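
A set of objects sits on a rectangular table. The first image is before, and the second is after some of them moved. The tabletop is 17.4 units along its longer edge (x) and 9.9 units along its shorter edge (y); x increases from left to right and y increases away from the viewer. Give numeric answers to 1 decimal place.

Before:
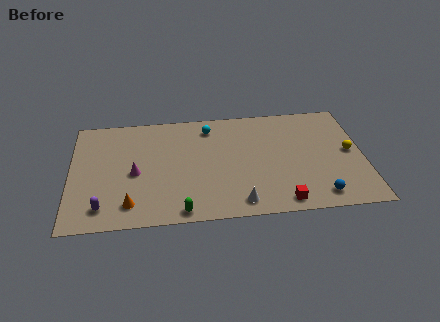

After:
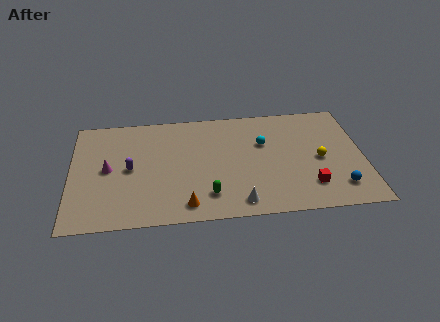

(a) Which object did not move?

the white cone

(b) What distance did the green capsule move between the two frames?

2.0

The green capsule moved from about (6.5, 0.9) to (8.1, 2.1), a distance of √(1.6² + 1.2²) ≈ 2.0.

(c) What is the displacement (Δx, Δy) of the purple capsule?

(1.6, 3.2)

From the two frames, the purple capsule sits at roughly (1.9, 1.7) before and (3.5, 4.9) after.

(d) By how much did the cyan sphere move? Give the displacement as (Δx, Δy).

(3.2, -1.8)

From the two frames, the cyan sphere sits at roughly (8.3, 8.2) before and (11.5, 6.4) after.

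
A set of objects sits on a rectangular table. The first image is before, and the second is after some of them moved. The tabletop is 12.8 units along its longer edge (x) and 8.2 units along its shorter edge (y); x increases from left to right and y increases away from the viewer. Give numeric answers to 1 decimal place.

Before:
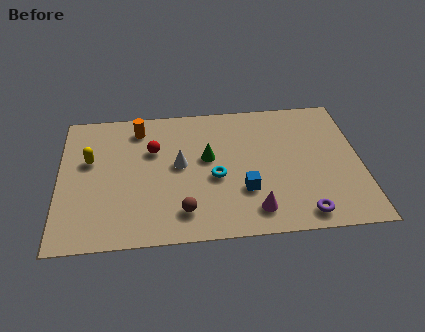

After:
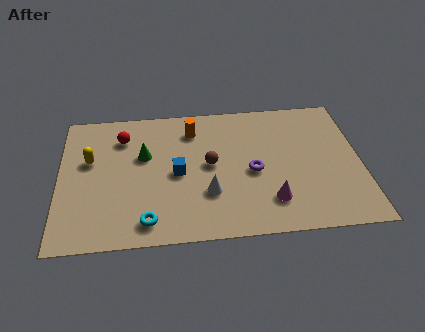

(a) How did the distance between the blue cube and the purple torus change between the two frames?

+0.3

They were about 2.9 units apart before and 3.2 after — 0.3 units further apart.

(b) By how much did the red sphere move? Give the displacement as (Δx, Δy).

(-1.3, 0.9)

The red sphere started near (4.0, 5.4) and ended near (2.7, 6.3).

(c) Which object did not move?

the yellow capsule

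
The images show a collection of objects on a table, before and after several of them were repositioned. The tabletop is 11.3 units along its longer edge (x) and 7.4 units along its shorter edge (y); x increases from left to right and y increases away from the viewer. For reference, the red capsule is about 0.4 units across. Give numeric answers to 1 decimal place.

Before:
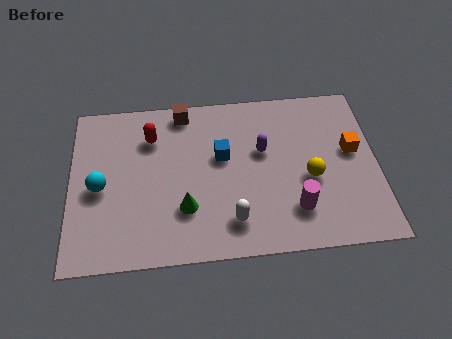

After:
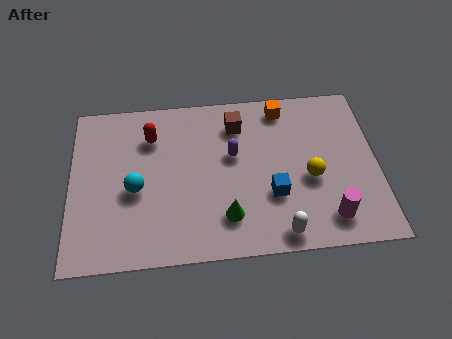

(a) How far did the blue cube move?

2.6

The blue cube moved from about (5.6, 4.4) to (7.4, 2.5), a distance of √(1.8² + 1.9²) ≈ 2.6.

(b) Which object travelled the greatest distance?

the orange cube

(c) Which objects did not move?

the yellow sphere and the red capsule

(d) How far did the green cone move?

1.6

The green cone was near (4.2, 2.2) before and (5.7, 1.7) after, so it travelled √(1.5² + 0.5²) ≈ 1.6 units.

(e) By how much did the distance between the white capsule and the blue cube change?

-1.2

They were about 2.9 units apart before and 1.7 after — 1.2 units closer together.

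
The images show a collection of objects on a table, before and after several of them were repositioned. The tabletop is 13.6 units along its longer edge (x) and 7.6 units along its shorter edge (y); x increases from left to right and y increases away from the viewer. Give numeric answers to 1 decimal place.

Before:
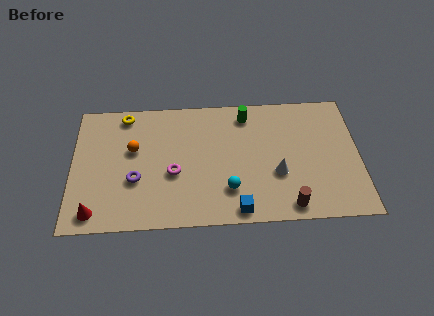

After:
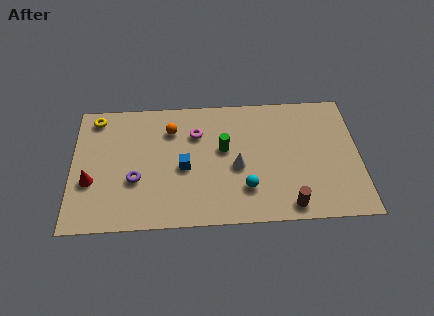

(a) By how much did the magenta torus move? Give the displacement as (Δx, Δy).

(1.1, 2.3)

From the two frames, the magenta torus sits at roughly (4.8, 3.1) before and (5.9, 5.4) after.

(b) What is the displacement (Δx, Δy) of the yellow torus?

(-1.4, -0.1)

From the two frames, the yellow torus sits at roughly (2.5, 6.7) before and (1.1, 6.6) after.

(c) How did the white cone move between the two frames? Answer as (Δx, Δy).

(-1.9, 0.5)

The white cone started near (9.7, 2.8) and ended near (7.8, 3.3).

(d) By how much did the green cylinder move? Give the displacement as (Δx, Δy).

(-1.1, -2.0)

The green cylinder was at about (8.3, 6.4) and moved to about (7.2, 4.4).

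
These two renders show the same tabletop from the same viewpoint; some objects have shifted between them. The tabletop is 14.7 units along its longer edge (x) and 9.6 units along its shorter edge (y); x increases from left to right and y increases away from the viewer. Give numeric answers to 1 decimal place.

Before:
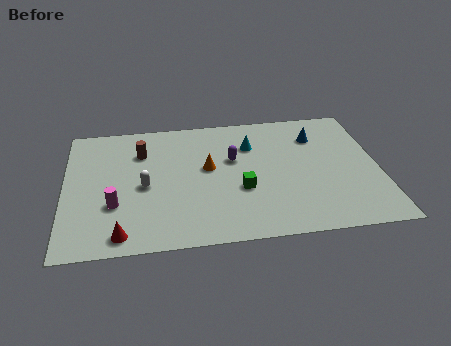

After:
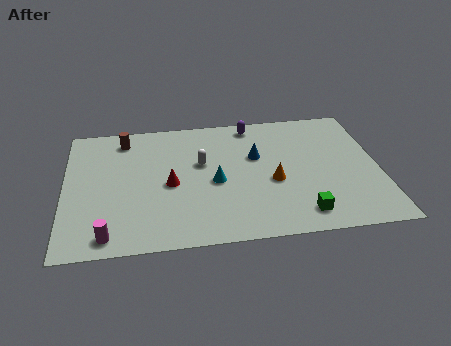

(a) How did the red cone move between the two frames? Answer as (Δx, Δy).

(2.3, 3.3)

From the two frames, the red cone sits at roughly (2.6, 1.1) before and (4.9, 4.4) after.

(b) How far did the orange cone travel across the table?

3.3

The orange cone was near (6.7, 5.4) before and (9.7, 4.0) after, so it travelled √(3.0² + 1.4²) ≈ 3.3 units.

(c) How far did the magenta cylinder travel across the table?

2.1

The magenta cylinder was near (2.3, 3.2) before and (2.0, 1.1) after, so it travelled √(0.3² + 2.1²) ≈ 2.1 units.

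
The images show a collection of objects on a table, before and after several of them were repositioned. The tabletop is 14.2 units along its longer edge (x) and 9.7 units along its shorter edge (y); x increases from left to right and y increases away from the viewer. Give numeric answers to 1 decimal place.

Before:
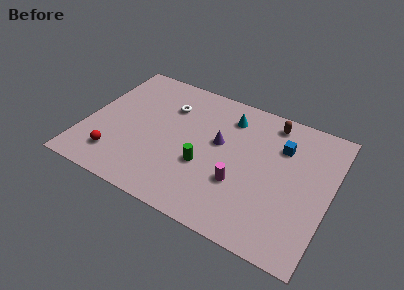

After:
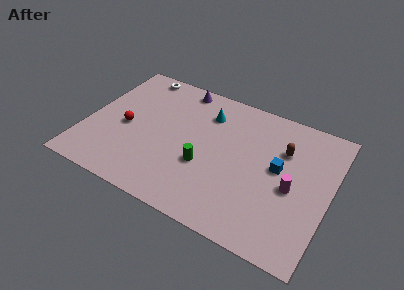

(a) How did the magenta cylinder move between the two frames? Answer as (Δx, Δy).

(2.9, 1.0)

The magenta cylinder was at about (9.2, 3.3) and moved to about (12.1, 4.3).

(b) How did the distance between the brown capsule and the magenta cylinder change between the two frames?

-2.7

Before: roughly 5.2 units apart; after: 2.5. That's 2.7 units closer together.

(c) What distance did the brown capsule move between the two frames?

1.9

From (10.4, 8.4) to (11.3, 6.7), the brown capsule covered √(0.9² + 1.7²) ≈ 1.9 units.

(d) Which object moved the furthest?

the purple cone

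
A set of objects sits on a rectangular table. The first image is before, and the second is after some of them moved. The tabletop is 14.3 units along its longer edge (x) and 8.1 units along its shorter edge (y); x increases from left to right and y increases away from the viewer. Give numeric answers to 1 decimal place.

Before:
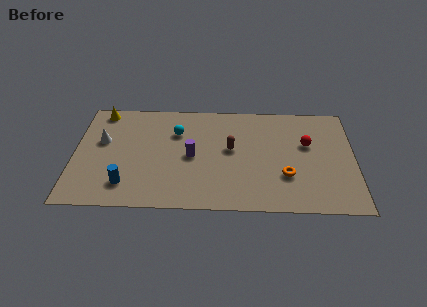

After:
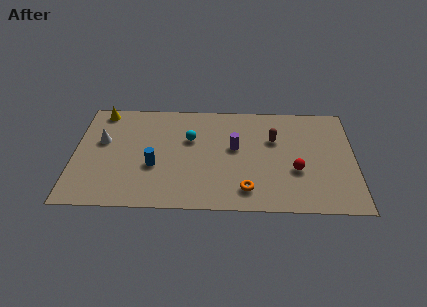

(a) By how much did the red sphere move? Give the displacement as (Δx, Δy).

(-0.6, -2.0)

From the two frames, the red sphere sits at roughly (11.9, 5.0) before and (11.3, 3.0) after.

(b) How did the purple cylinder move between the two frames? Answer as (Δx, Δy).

(2.2, 0.7)

From the two frames, the purple cylinder sits at roughly (6.0, 3.9) before and (8.2, 4.6) after.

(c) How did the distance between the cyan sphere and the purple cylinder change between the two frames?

+0.4

They were about 2.0 units apart before and 2.4 after — 0.4 units further apart.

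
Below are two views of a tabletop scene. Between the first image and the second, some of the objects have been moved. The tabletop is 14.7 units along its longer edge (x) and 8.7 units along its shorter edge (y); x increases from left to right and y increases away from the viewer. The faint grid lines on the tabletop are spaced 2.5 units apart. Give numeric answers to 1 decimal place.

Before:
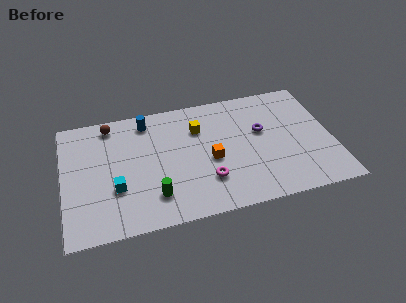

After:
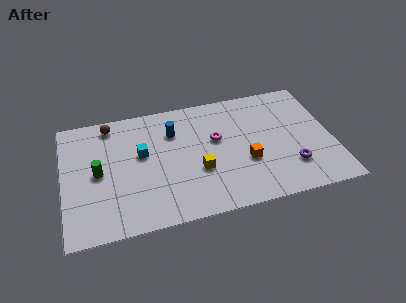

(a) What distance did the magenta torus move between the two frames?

2.9

The magenta torus was near (7.7, 2.4) before and (8.4, 5.2) after, so it travelled √(0.7² + 2.8²) ≈ 2.9 units.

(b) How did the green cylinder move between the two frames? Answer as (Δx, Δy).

(-2.9, 2.3)

The green cylinder started near (4.8, 2.0) and ended near (1.9, 4.3).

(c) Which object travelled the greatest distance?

the green cylinder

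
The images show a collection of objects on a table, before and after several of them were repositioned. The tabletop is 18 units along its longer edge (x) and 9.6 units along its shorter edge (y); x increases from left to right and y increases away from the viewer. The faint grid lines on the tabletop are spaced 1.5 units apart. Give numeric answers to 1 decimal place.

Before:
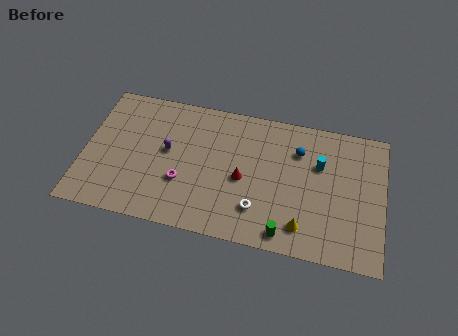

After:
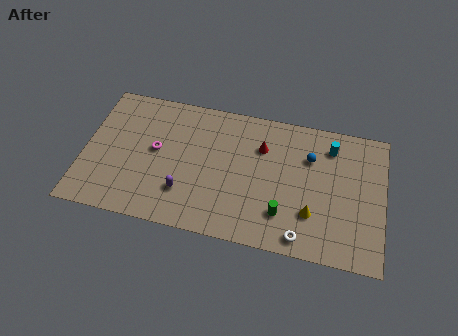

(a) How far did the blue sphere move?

0.8

From (12.8, 7.0) to (13.5, 6.7), the blue sphere covered √(0.7² + 0.3²) ≈ 0.8 units.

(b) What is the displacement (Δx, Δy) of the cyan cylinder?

(0.6, 1.4)

The cyan cylinder started near (14.1, 6.3) and ended near (14.7, 7.7).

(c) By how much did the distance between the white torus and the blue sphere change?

+0.5

They were about 5.1 units apart before and 5.6 after — 0.5 units further apart.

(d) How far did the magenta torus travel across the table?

2.5

The magenta torus moved from about (6.0, 3.3) to (4.3, 5.2), a distance of √(1.7² + 1.9²) ≈ 2.5.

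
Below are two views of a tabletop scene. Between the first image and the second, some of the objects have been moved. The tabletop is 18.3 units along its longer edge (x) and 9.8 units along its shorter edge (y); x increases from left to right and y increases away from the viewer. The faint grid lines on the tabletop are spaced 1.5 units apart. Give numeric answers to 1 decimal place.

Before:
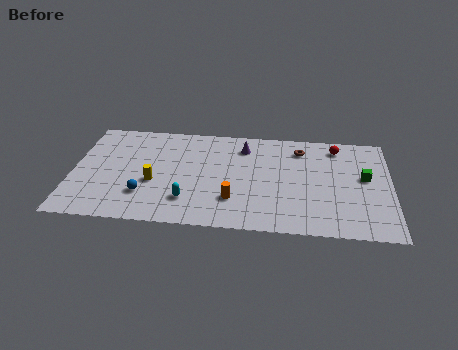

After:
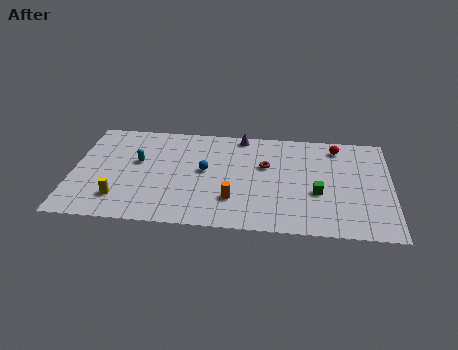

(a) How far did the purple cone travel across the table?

1.1

The purple cone was near (9.8, 7.8) before and (9.6, 8.9) after, so it travelled √(0.2² + 1.1²) ≈ 1.1 units.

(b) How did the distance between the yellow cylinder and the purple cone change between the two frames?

+3.1

They were about 6.4 units apart before and 9.5 after — 3.1 units further apart.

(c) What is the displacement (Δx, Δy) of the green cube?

(-2.7, -1.7)

The green cube started near (16.8, 5.5) and ended near (14.1, 3.8).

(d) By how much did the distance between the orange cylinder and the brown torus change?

-2.6

They were about 6.4 units apart before and 3.8 after — 2.6 units closer together.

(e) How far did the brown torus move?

2.7

The brown torus moved from about (13.1, 7.9) to (11.1, 6.1), a distance of √(2.0² + 1.8²) ≈ 2.7.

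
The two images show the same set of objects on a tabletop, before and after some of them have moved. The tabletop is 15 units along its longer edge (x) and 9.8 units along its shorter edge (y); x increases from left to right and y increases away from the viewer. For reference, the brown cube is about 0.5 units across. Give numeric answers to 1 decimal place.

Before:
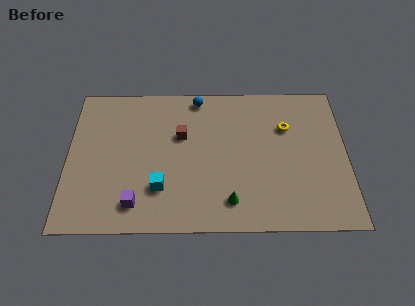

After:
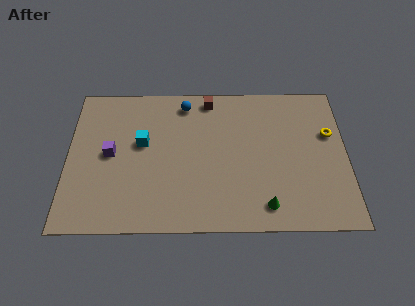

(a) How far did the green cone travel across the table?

1.9

The green cone moved from about (8.7, 1.8) to (10.6, 1.5), a distance of √(1.9² + 0.3²) ≈ 1.9.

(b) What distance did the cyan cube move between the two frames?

3.2

The cyan cube moved from about (5.0, 2.7) to (4.0, 5.7), a distance of √(1.0² + 3.0²) ≈ 3.2.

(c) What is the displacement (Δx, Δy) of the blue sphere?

(-0.7, -0.4)

The blue sphere was at about (7.0, 8.8) and moved to about (6.3, 8.4).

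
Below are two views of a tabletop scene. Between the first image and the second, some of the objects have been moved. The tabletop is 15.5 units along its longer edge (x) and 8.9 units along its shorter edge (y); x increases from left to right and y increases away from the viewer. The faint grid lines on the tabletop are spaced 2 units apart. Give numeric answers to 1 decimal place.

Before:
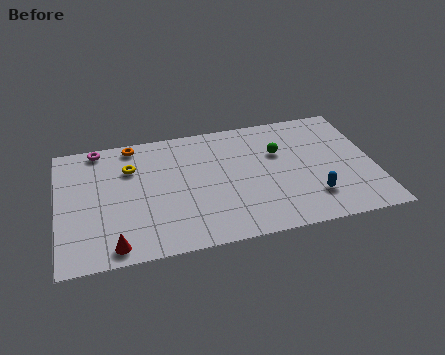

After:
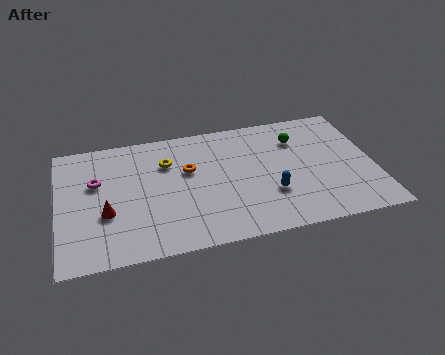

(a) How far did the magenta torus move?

2.5

From (2.1, 8.1) to (1.9, 5.6), the magenta torus covered √(0.2² + 2.5²) ≈ 2.5 units.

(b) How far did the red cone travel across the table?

2.3

The red cone was near (2.6, 1.0) before and (2.3, 3.3) after, so it travelled √(0.3² + 2.3²) ≈ 2.3 units.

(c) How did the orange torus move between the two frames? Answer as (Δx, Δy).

(2.6, -2.5)

From the two frames, the orange torus sits at roughly (3.8, 8.0) before and (6.4, 5.5) after.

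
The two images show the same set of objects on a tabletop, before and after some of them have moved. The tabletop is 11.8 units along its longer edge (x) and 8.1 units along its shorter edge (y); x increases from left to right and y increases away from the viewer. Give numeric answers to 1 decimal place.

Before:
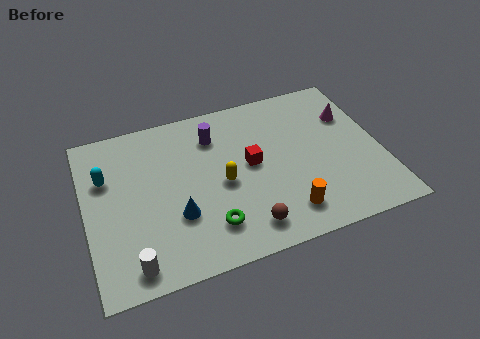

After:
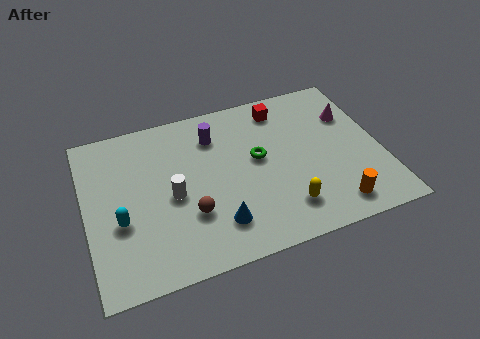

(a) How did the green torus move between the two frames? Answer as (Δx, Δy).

(2.2, 2.7)

The green torus started near (4.7, 1.8) and ended near (6.9, 4.5).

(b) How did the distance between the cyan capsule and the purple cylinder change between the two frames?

+0.6

The distance was about 4.5 in the first image and 5.1 in the second, so they moved 0.6 units further apart.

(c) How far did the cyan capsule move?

2.3

The cyan capsule was near (0.9, 5.4) before and (1.3, 3.1) after, so it travelled √(0.4² + 2.3²) ≈ 2.3 units.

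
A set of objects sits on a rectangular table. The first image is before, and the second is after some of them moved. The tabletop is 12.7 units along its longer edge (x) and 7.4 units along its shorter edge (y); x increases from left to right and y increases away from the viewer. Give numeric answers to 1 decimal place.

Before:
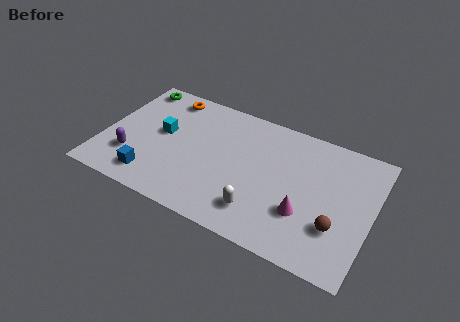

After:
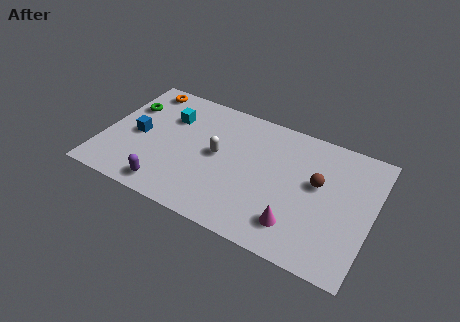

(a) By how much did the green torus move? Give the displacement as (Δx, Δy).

(-0.1, -1.4)

The green torus started near (1.0, 6.5) and ended near (0.9, 5.1).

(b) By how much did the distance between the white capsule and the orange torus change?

-2.2

Before: roughly 7.0 units apart; after: 4.8. That's 2.2 units closer together.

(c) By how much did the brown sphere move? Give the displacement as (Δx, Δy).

(-1.1, 2.0)

The brown sphere was at about (11.2, 2.3) and moved to about (10.1, 4.3).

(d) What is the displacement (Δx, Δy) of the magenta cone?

(-0.3, -0.8)

From the two frames, the magenta cone sits at roughly (9.7, 2.4) before and (9.4, 1.6) after.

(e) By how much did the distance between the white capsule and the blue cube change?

-1.3

The distance was about 5.1 in the first image and 3.8 in the second, so they moved 1.3 units closer together.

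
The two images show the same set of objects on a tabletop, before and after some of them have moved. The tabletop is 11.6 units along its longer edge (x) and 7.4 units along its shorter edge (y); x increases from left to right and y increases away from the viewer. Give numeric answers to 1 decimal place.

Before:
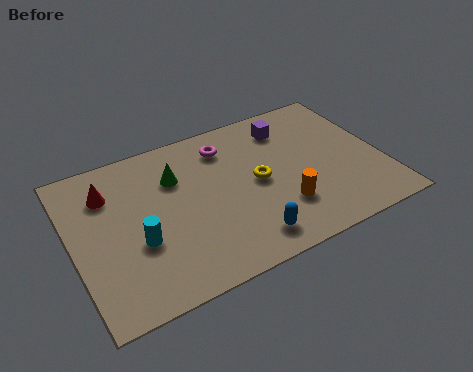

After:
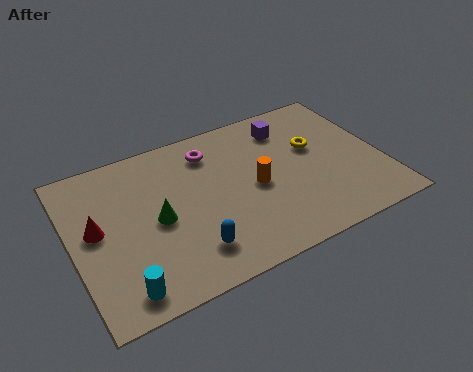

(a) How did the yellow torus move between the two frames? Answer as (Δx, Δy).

(2.3, 0.8)

The yellow torus started near (6.9, 3.7) and ended near (9.2, 4.5).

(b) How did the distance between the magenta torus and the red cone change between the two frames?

+0.4

The distance was about 4.5 in the first image and 4.9 in the second, so they moved 0.4 units further apart.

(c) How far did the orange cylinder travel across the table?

1.6

The orange cylinder moved from about (7.6, 2.1) to (6.8, 3.5), a distance of √(0.8² + 1.4²) ≈ 1.6.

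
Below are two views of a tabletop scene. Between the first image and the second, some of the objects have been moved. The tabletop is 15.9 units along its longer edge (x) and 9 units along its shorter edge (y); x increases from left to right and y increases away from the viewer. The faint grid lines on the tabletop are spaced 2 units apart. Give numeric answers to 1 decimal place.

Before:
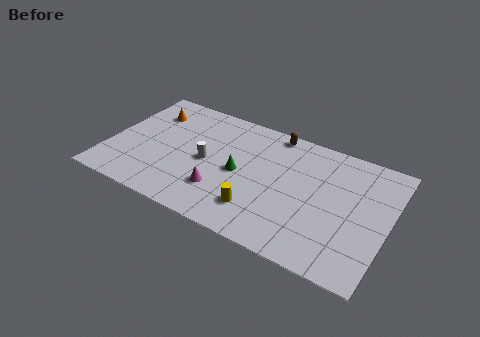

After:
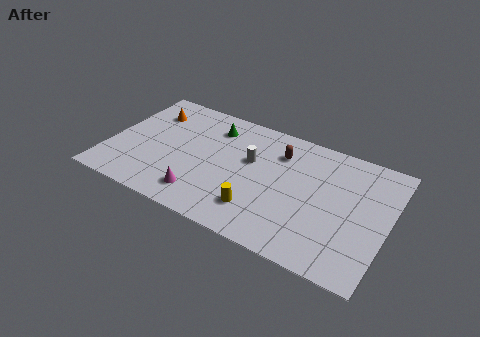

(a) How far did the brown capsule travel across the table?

1.5

From (9.0, 8.2) to (9.5, 6.8), the brown capsule covered √(0.5² + 1.4²) ≈ 1.5 units.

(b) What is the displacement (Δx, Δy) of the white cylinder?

(2.4, 1.2)

From the two frames, the white cylinder sits at roughly (5.6, 4.3) before and (8.0, 5.5) after.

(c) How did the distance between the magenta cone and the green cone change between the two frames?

+3.4

Before: roughly 2.0 units apart; after: 5.4. That's 3.4 units further apart.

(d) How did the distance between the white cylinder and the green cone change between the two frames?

+1.0

They were about 1.9 units apart before and 2.9 after — 1.0 units further apart.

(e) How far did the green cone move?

3.4

The green cone moved from about (7.5, 4.3) to (5.6, 7.1), a distance of √(1.9² + 2.8²) ≈ 3.4.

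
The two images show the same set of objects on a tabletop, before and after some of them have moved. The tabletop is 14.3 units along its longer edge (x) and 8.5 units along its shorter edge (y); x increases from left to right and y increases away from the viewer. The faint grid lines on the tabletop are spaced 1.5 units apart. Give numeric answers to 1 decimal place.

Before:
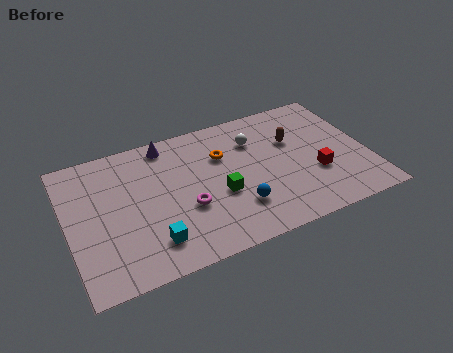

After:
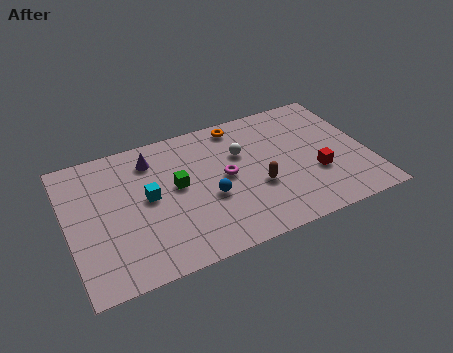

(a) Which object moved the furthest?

the brown capsule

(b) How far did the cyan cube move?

2.7

The cyan cube moved from about (3.7, 1.8) to (3.8, 4.5), a distance of √(0.1² + 2.7²) ≈ 2.7.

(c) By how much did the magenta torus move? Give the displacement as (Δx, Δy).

(2.0, 1.2)

The magenta torus was at about (5.5, 3.2) and moved to about (7.5, 4.4).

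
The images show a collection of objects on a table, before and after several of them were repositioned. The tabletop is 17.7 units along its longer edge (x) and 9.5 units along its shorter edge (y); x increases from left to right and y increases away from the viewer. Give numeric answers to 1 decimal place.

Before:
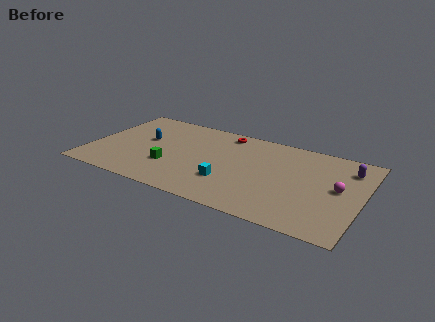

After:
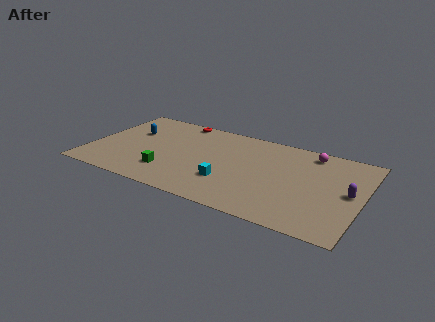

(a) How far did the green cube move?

0.7

The green cube was near (5.4, 3.1) before and (5.4, 2.4) after, so it travelled √(0.0² + 0.7²) ≈ 0.7 units.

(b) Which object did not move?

the cyan cube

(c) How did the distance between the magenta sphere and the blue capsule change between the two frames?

-0.9

The distance was about 12.8 in the first image and 11.9 in the second, so they moved 0.9 units closer together.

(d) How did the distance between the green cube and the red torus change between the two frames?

+0.3

They were about 6.0 units apart before and 6.3 after — 0.3 units further apart.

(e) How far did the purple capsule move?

2.6

The purple capsule was near (16.6, 7.4) before and (16.9, 4.8) after, so it travelled √(0.3² + 2.6²) ≈ 2.6 units.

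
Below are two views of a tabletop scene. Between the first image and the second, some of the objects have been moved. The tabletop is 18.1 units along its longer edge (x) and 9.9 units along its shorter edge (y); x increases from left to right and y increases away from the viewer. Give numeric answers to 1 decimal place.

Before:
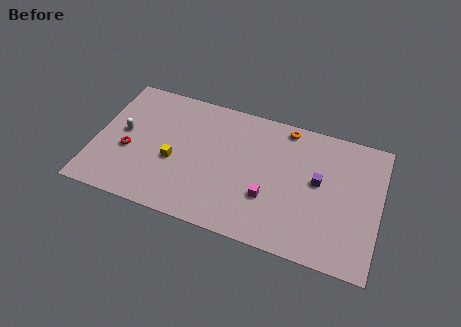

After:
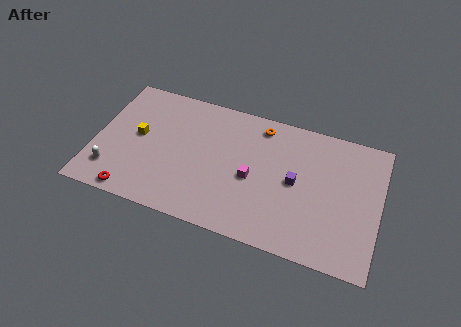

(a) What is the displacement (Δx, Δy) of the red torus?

(0.6, -3.1)

The red torus was at about (2.2, 4.0) and moved to about (2.8, 0.9).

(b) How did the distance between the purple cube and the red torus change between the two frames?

-1.3

They were about 12.1 units apart before and 10.8 after — 1.3 units closer together.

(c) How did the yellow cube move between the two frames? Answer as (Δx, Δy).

(-2.4, 1.2)

The yellow cube was at about (5.1, 4.1) and moved to about (2.7, 5.3).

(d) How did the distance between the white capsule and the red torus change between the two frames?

+0.6

The distance was about 1.4 in the first image and 2.0 in the second, so they moved 0.6 units further apart.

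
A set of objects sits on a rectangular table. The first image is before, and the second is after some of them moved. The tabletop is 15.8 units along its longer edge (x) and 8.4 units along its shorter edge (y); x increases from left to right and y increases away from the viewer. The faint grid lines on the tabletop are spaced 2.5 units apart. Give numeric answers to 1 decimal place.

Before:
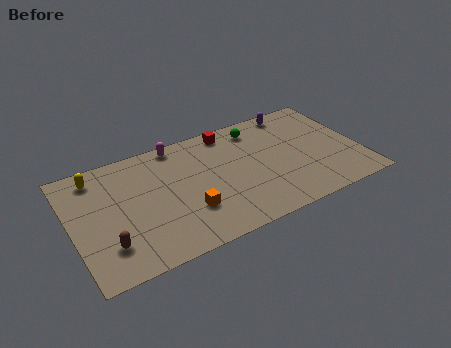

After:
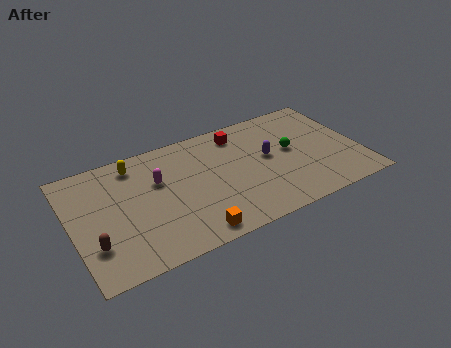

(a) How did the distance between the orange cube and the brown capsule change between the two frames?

+0.9

Before: roughly 4.4 units apart; after: 5.3. That's 0.9 units further apart.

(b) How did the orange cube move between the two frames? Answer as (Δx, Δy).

(0.0, -1.6)

The orange cube started near (6.1, 2.6) and ended near (6.1, 1.0).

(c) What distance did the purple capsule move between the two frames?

3.5

The purple capsule was near (12.7, 7.5) before and (10.8, 4.6) after, so it travelled √(1.9² + 2.9²) ≈ 3.5 units.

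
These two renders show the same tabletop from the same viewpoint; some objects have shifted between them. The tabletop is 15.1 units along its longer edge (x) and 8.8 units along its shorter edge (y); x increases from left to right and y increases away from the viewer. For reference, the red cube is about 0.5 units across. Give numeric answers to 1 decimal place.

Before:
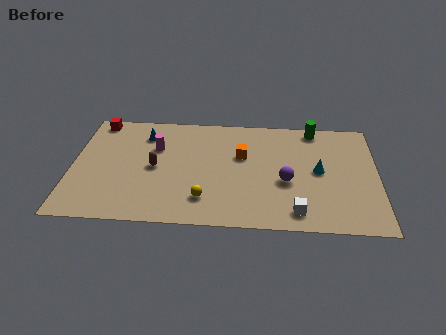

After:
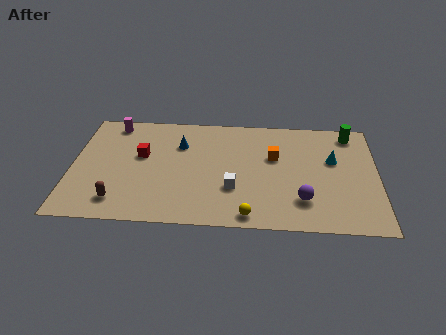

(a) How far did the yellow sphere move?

2.5

The yellow sphere moved from about (6.6, 2.0) to (8.8, 0.9), a distance of √(2.2² + 1.1²) ≈ 2.5.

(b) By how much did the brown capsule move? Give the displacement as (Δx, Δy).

(-1.7, -2.7)

The brown capsule was at about (4.1, 4.3) and moved to about (2.4, 1.6).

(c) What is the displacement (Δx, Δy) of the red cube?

(2.3, -2.7)

The red cube started near (1.1, 7.9) and ended near (3.4, 5.2).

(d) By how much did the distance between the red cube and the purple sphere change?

-1.9

The distance was about 10.4 in the first image and 8.5 in the second, so they moved 1.9 units closer together.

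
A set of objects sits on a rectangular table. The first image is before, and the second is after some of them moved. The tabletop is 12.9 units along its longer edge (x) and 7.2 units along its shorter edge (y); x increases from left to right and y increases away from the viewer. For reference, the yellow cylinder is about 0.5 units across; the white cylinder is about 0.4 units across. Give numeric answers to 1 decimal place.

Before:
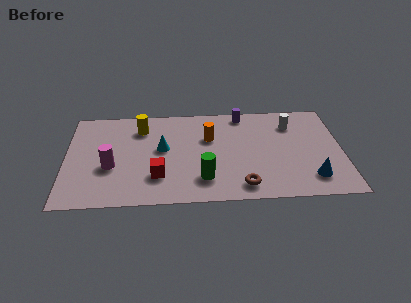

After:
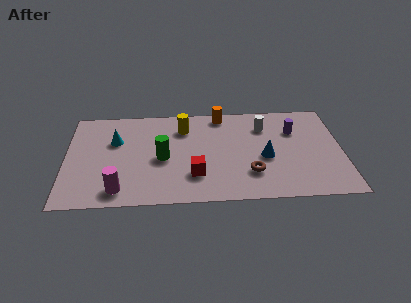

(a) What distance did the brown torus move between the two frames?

1.0

The brown torus moved from about (8.2, 1.1) to (8.6, 2.0), a distance of √(0.4² + 0.9²) ≈ 1.0.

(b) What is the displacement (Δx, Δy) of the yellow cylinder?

(2.0, -0.1)

The yellow cylinder was at about (3.5, 5.6) and moved to about (5.5, 5.5).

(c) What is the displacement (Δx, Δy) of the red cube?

(1.7, 0.0)

From the two frames, the red cube sits at roughly (4.3, 2.0) before and (6.0, 2.0) after.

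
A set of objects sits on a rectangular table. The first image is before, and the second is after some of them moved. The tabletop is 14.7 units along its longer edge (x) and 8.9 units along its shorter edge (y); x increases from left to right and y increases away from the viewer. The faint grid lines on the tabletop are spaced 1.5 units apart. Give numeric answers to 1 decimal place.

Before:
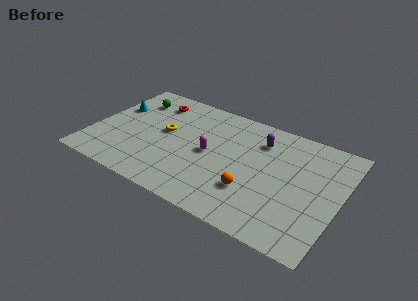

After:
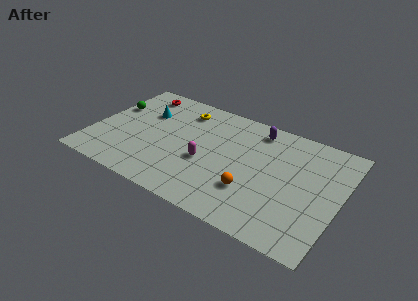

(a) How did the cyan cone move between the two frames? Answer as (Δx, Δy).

(1.8, 0.3)

The cyan cone started near (1.0, 5.7) and ended near (2.8, 6.0).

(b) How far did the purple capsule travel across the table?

0.9

The purple capsule was near (9.7, 6.8) before and (9.4, 7.6) after, so it travelled √(0.3² + 0.8²) ≈ 0.9 units.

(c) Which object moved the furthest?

the yellow torus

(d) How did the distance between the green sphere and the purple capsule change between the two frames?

+1.0

Before: roughly 7.8 units apart; after: 8.8. That's 1.0 units further apart.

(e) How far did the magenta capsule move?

0.8

The magenta capsule moved from about (7.0, 4.4) to (6.9, 3.6), a distance of √(0.1² + 0.8²) ≈ 0.8.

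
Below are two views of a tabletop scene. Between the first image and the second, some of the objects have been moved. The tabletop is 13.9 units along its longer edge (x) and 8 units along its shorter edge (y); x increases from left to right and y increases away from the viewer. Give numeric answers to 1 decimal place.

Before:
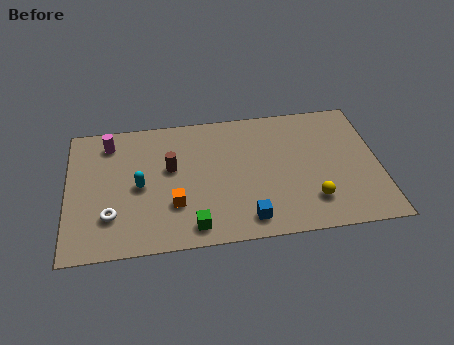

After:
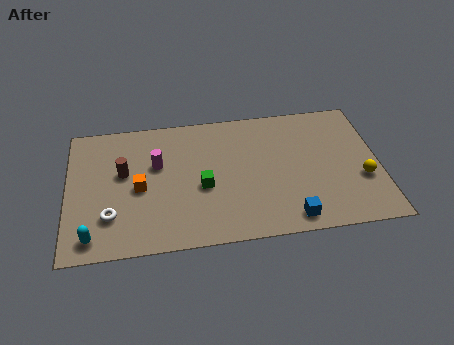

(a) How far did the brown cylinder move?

2.1

The brown cylinder moved from about (4.6, 4.7) to (2.5, 4.7), a distance of √(2.1² + 0.0²) ≈ 2.1.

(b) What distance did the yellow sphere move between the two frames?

2.5

The yellow sphere was near (10.8, 1.9) before and (13.1, 2.9) after, so it travelled √(2.3² + 1.0²) ≈ 2.5 units.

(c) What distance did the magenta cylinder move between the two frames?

2.6

The magenta cylinder moved from about (1.9, 6.6) to (4.0, 5.0), a distance of √(2.1² + 1.6²) ≈ 2.6.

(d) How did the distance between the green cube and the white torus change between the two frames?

+0.5

Before: roughly 3.8 units apart; after: 4.3. That's 0.5 units further apart.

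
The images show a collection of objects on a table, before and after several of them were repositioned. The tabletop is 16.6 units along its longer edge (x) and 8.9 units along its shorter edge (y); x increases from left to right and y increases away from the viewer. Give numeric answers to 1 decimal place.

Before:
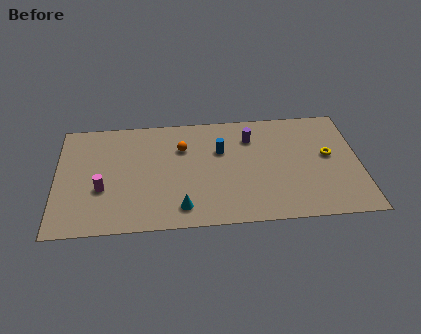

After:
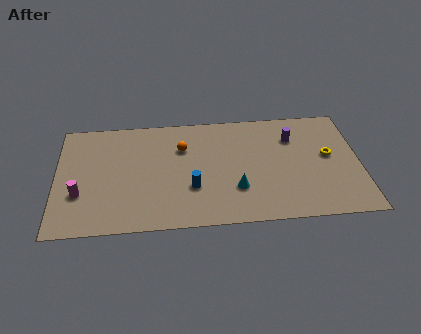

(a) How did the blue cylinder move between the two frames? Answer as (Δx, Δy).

(-1.6, -2.8)

The blue cylinder was at about (9.0, 5.8) and moved to about (7.4, 3.0).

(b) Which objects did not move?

the orange sphere and the yellow torus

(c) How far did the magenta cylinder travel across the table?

1.2

From (2.5, 3.3) to (1.3, 3.0), the magenta cylinder covered √(1.2² + 0.3²) ≈ 1.2 units.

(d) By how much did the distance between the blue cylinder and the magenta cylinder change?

-0.9

The distance was about 7.0 in the first image and 6.1 in the second, so they moved 0.9 units closer together.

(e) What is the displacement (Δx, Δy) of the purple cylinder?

(2.3, -0.2)

The purple cylinder was at about (10.7, 6.7) and moved to about (13.0, 6.5).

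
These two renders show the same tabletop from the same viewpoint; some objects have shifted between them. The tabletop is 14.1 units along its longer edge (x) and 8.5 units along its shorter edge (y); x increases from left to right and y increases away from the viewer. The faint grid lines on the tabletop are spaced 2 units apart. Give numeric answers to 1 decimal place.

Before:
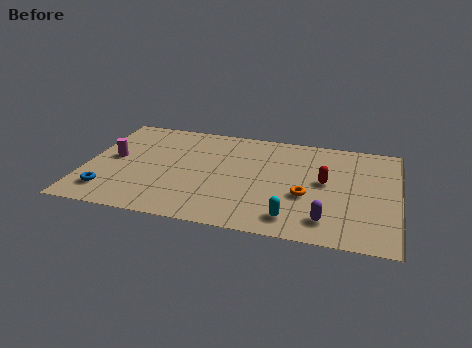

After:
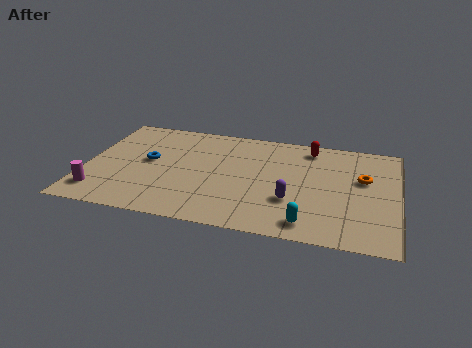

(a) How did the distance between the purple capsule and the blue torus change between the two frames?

-3.0

They were about 9.8 units apart before and 6.8 after — 3.0 units closer together.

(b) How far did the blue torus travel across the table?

3.3

The blue torus was near (1.2, 1.7) before and (2.8, 4.6) after, so it travelled √(1.6² + 2.9²) ≈ 3.3 units.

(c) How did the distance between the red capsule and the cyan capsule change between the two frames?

+2.6

Before: roughly 3.5 units apart; after: 6.1. That's 2.6 units further apart.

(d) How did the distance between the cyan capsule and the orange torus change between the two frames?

+2.6

The distance was about 2.0 in the first image and 4.6 in the second, so they moved 2.6 units further apart.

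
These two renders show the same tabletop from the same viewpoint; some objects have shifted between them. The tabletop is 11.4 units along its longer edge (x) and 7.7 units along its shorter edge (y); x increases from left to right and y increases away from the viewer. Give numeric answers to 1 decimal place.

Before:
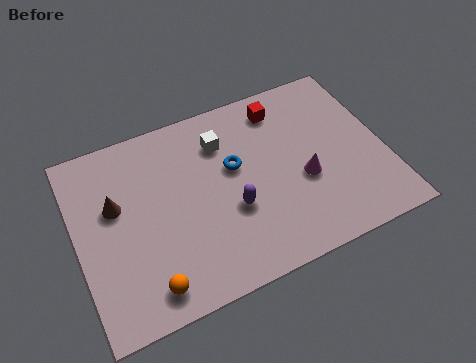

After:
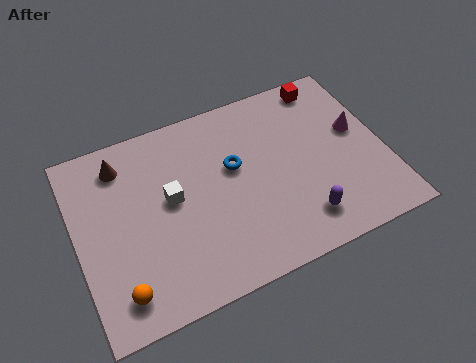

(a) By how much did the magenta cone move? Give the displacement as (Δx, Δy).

(2.2, 1.3)

The magenta cone was at about (8.3, 3.1) and moved to about (10.5, 4.4).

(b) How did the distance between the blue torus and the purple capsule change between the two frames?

+2.0

They were about 1.7 units apart before and 3.7 after — 2.0 units further apart.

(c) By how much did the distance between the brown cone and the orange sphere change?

+1.3

Before: roughly 3.7 units apart; after: 5.0. That's 1.3 units further apart.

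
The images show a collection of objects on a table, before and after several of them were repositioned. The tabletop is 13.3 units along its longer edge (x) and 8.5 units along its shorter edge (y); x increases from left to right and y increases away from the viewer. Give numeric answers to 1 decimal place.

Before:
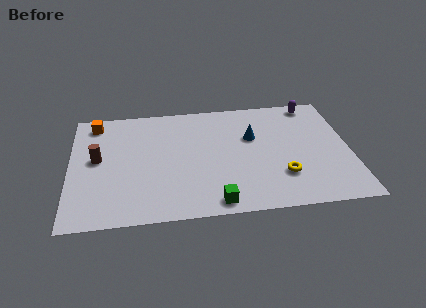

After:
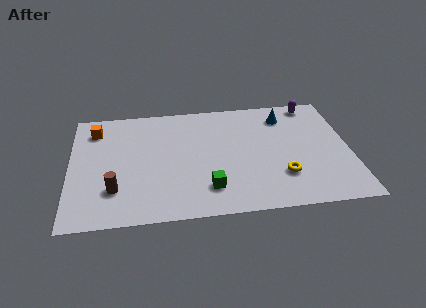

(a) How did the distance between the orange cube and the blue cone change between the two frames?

+1.4

Before: roughly 7.7 units apart; after: 9.1. That's 1.4 units further apart.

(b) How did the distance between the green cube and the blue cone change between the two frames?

+1.3

The distance was about 4.9 in the first image and 6.2 in the second, so they moved 1.3 units further apart.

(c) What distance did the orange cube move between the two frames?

0.5

The orange cube was near (1.2, 7.3) before and (1.2, 6.8) after, so it travelled √(0.0² + 0.5²) ≈ 0.5 units.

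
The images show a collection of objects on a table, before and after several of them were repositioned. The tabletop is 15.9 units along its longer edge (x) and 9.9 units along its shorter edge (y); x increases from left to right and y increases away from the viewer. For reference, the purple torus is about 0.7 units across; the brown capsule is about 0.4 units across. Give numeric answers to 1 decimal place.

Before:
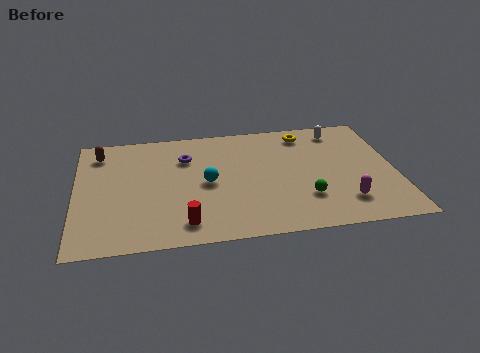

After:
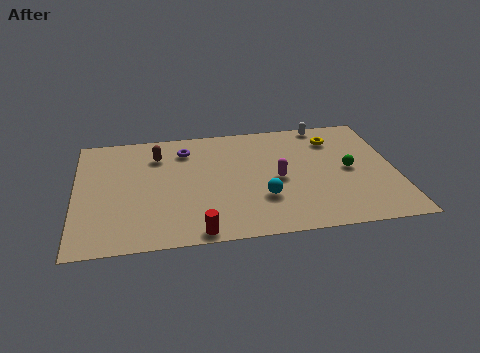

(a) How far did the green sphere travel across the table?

3.1

The green sphere moved from about (11.3, 2.8) to (13.6, 4.9), a distance of √(2.3² + 2.1²) ≈ 3.1.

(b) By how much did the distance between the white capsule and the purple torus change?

-0.7

Before: roughly 7.9 units apart; after: 7.2. That's 0.7 units closer together.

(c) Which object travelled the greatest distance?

the magenta capsule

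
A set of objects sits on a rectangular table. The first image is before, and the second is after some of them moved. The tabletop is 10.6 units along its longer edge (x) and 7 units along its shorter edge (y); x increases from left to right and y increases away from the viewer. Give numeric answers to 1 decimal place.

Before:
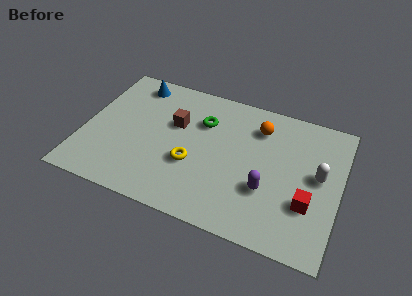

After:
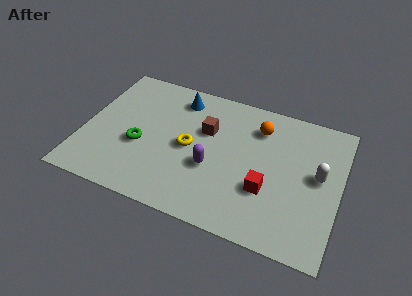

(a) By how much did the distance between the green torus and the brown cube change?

+1.9

Before: roughly 1.2 units apart; after: 3.1. That's 1.9 units further apart.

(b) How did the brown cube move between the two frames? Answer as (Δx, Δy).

(1.3, 0.1)

The brown cube started near (3.7, 4.4) and ended near (5.0, 4.5).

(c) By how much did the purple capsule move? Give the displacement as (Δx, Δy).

(-2.3, 0.3)

The purple capsule started near (7.7, 2.4) and ended near (5.4, 2.7).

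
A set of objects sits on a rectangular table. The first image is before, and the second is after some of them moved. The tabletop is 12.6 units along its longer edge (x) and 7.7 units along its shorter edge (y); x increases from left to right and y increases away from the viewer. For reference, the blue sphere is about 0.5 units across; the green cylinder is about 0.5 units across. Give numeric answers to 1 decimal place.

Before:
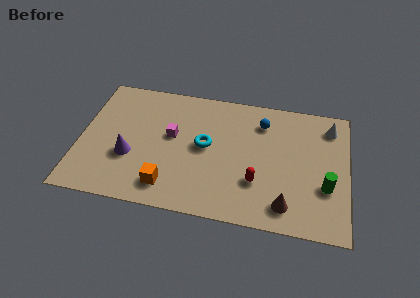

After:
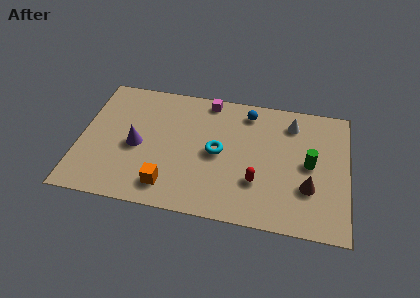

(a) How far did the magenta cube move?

3.0

The magenta cube moved from about (4.3, 4.4) to (5.9, 6.9), a distance of √(1.6² + 2.5²) ≈ 3.0.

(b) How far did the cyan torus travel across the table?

0.7

The cyan torus was near (5.9, 4.1) before and (6.5, 3.8) after, so it travelled √(0.6² + 0.3²) ≈ 0.7 units.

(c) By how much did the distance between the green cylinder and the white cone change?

-1.1

Before: roughly 3.6 units apart; after: 2.5. That's 1.1 units closer together.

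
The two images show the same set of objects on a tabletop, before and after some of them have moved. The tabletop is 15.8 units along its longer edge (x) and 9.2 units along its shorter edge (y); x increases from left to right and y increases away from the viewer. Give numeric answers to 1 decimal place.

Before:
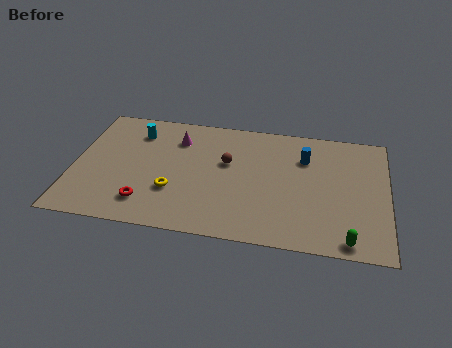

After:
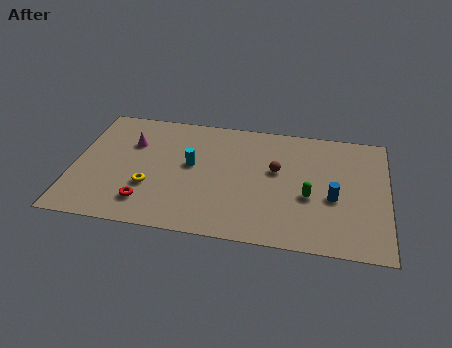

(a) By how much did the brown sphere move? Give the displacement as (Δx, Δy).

(2.5, -0.2)

From the two frames, the brown sphere sits at roughly (7.7, 5.6) before and (10.2, 5.4) after.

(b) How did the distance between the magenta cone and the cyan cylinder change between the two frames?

+1.2

Before: roughly 2.1 units apart; after: 3.3. That's 1.2 units further apart.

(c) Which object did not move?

the red torus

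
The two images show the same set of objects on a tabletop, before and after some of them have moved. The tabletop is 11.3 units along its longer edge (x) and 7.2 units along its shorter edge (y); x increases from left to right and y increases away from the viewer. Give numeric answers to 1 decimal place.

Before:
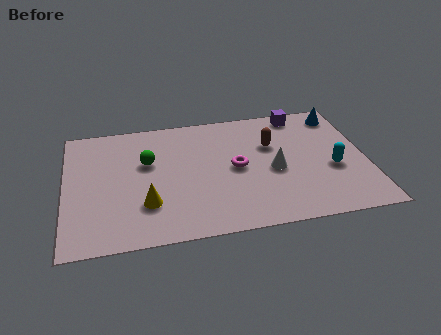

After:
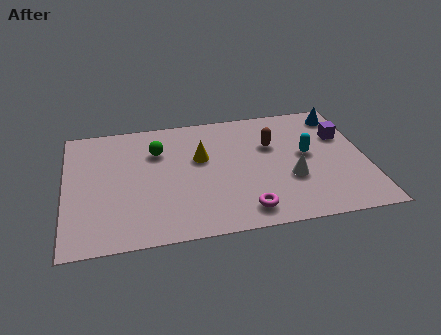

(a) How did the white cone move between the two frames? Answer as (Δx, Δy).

(0.6, -0.6)

The white cone started near (7.8, 3.2) and ended near (8.4, 2.6).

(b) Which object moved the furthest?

the yellow cone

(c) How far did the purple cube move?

2.2

From (9.0, 6.4) to (10.5, 4.8), the purple cube covered √(1.5² + 1.6²) ≈ 2.2 units.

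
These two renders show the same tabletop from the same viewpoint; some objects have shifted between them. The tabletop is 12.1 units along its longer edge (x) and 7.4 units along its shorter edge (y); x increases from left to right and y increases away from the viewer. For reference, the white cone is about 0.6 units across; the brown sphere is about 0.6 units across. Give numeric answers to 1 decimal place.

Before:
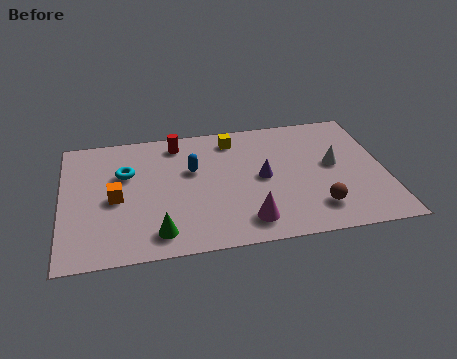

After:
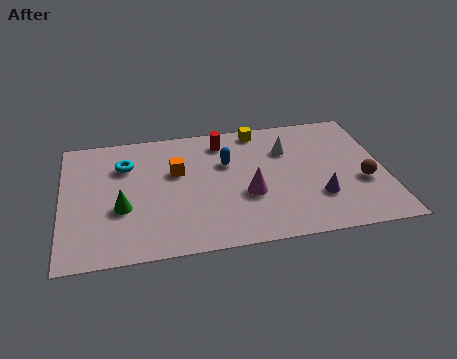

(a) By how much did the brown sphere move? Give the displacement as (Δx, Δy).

(1.8, 1.2)

The brown sphere was at about (9.4, 1.6) and moved to about (11.2, 2.8).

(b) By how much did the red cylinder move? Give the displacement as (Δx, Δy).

(1.7, -0.2)

The red cylinder was at about (4.4, 6.3) and moved to about (6.1, 6.1).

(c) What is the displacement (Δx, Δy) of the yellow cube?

(1.0, 0.4)

From the two frames, the yellow cube sits at roughly (6.5, 6.2) before and (7.5, 6.6) after.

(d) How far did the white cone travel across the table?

2.1

The white cone moved from about (10.2, 4.0) to (8.5, 5.2), a distance of √(1.7² + 1.2²) ≈ 2.1.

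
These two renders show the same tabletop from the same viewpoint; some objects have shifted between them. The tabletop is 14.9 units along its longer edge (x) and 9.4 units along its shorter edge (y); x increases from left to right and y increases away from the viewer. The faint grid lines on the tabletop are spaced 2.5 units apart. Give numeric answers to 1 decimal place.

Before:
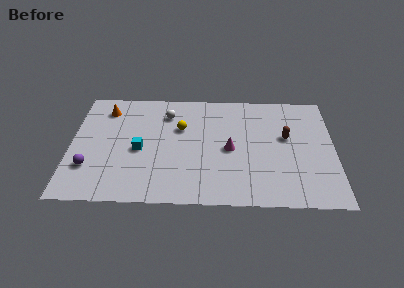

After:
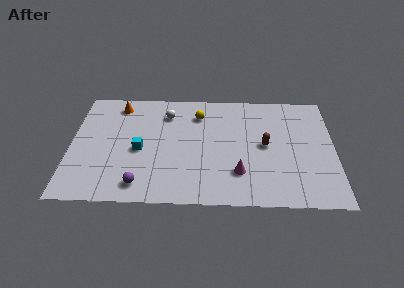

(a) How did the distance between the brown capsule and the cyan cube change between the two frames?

-1.3

The distance was about 8.4 in the first image and 7.1 in the second, so they moved 1.3 units closer together.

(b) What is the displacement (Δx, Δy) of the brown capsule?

(-1.2, -0.7)

The brown capsule was at about (12.2, 5.5) and moved to about (11.0, 4.8).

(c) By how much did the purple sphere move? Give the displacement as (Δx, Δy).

(2.9, -1.3)

The purple sphere was at about (1.1, 2.7) and moved to about (4.0, 1.4).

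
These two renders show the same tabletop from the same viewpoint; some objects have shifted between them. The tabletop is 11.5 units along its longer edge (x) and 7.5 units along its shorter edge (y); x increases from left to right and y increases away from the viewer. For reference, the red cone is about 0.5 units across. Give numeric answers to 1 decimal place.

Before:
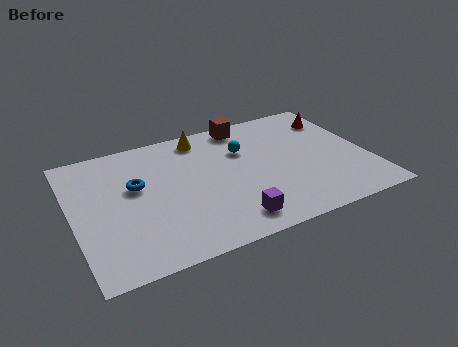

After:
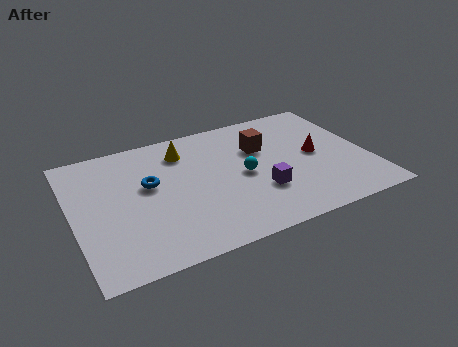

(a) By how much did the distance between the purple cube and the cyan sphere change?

-2.7

The distance was about 4.0 in the first image and 1.3 in the second, so they moved 2.7 units closer together.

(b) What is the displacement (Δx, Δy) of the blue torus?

(0.5, -0.1)

The blue torus was at about (2.5, 4.5) and moved to about (3.0, 4.4).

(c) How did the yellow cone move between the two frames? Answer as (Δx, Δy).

(-0.8, -0.6)

From the two frames, the yellow cone sits at roughly (5.3, 6.5) before and (4.5, 5.9) after.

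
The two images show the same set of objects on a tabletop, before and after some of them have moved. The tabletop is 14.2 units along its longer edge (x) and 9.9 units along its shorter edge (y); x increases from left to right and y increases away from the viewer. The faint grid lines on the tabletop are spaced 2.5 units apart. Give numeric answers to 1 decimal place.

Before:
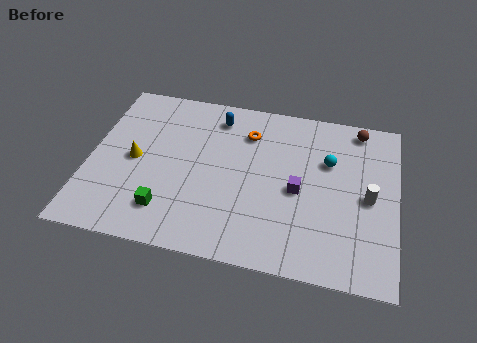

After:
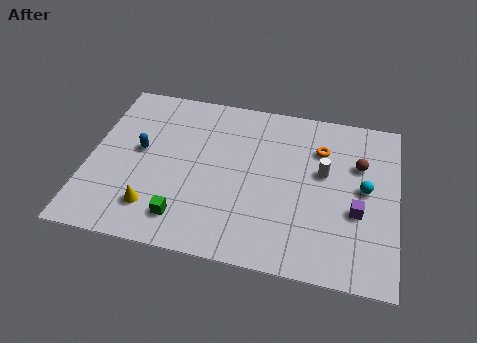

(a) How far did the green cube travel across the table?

0.9

From (3.8, 2.1) to (4.6, 1.8), the green cube covered √(0.8² + 0.3²) ≈ 0.9 units.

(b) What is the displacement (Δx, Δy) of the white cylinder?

(-2.1, 1.1)

The white cylinder was at about (12.9, 4.7) and moved to about (10.8, 5.8).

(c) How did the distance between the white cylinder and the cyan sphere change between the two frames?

-0.6

Before: roughly 2.6 units apart; after: 2.0. That's 0.6 units closer together.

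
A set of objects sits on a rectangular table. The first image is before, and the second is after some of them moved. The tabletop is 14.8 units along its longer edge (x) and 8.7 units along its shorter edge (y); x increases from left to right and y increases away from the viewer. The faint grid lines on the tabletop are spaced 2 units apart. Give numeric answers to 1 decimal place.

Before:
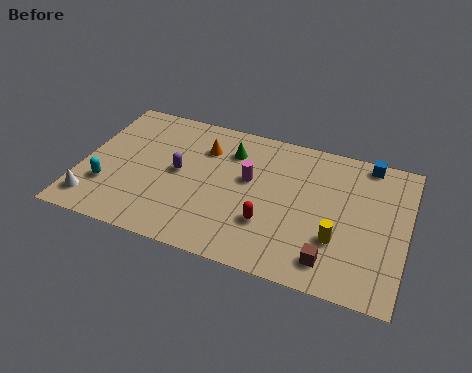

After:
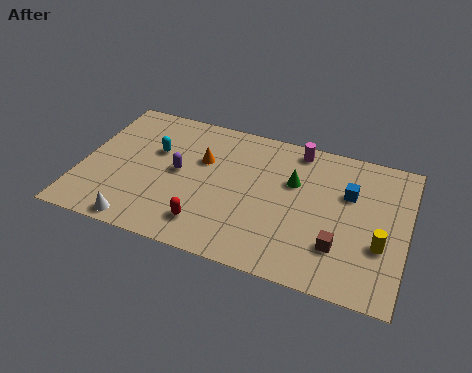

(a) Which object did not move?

the purple capsule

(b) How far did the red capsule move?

2.9

The red capsule was near (8.7, 2.7) before and (6.0, 1.7) after, so it travelled √(2.7² + 1.0²) ≈ 2.9 units.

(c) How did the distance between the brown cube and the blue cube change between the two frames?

-3.2

The distance was about 6.5 in the first image and 3.3 in the second, so they moved 3.2 units closer together.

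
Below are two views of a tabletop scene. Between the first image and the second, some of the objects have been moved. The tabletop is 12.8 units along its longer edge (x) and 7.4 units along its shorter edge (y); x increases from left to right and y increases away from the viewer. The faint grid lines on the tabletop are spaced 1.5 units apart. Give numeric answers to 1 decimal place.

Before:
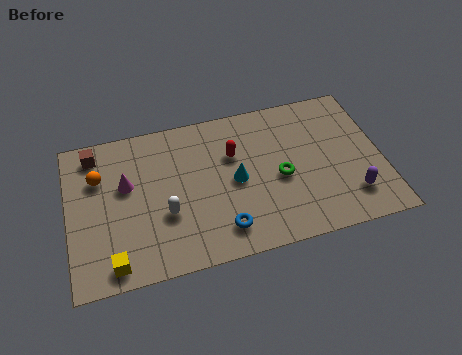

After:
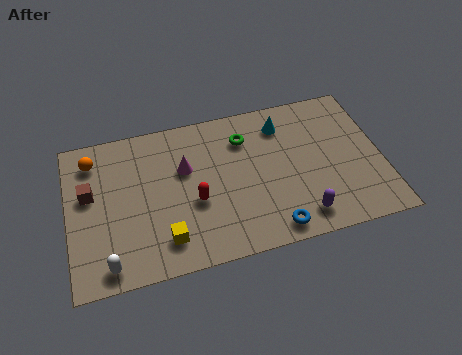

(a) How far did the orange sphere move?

0.9

The orange sphere moved from about (1.3, 5.1) to (1.1, 6.0), a distance of √(0.2² + 0.9²) ≈ 0.9.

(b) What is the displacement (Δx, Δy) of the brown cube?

(-0.3, -1.9)

The brown cube started near (1.2, 6.3) and ended near (0.9, 4.4).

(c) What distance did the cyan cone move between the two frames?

3.1

The cyan cone moved from about (6.8, 3.6) to (8.9, 5.9), a distance of √(2.1² + 2.3²) ≈ 3.1.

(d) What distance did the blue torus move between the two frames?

2.1

The blue torus moved from about (6.1, 1.4) to (8.1, 0.9), a distance of √(2.0² + 0.5²) ≈ 2.1.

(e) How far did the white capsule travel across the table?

3.0

From (3.9, 2.7) to (1.5, 0.9), the white capsule covered √(2.4² + 1.8²) ≈ 3.0 units.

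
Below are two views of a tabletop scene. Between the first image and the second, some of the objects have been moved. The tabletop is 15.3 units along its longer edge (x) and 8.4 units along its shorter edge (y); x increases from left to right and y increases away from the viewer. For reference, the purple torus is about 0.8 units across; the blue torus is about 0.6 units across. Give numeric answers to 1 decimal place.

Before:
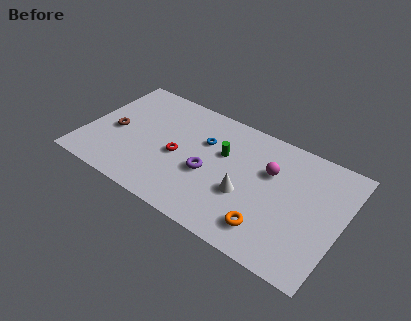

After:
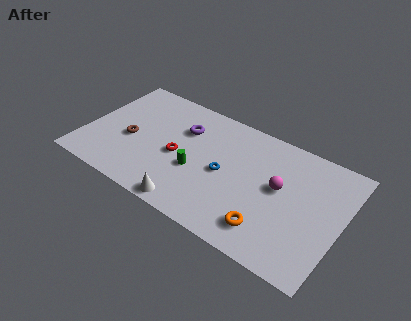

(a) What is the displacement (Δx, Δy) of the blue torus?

(1.5, -1.6)

The blue torus started near (6.9, 5.6) and ended near (8.4, 4.0).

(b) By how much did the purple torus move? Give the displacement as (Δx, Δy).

(-1.9, 2.4)

From the two frames, the purple torus sits at roughly (7.5, 3.5) before and (5.6, 5.9) after.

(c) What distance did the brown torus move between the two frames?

1.0

From (1.7, 3.8) to (2.7, 3.6), the brown torus covered √(1.0² + 0.2²) ≈ 1.0 units.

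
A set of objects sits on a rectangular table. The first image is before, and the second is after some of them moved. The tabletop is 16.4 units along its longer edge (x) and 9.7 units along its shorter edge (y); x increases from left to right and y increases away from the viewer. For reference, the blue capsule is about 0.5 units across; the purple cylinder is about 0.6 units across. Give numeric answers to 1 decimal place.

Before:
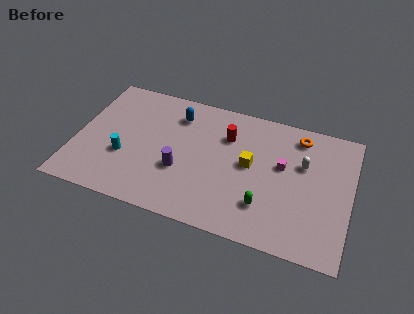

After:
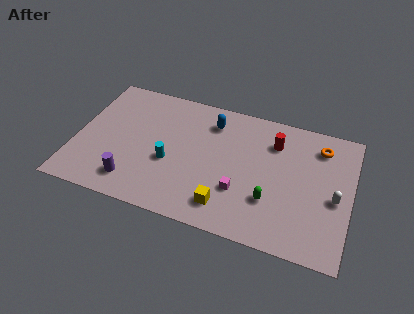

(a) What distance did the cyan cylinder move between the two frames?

2.7

The cyan cylinder moved from about (3.0, 3.5) to (5.7, 3.9), a distance of √(2.7² + 0.4²) ≈ 2.7.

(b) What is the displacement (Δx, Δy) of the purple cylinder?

(-2.7, -1.7)

The purple cylinder was at about (6.4, 3.5) and moved to about (3.7, 1.8).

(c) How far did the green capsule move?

0.6

The green capsule was near (11.5, 2.5) before and (11.8, 3.0) after, so it travelled √(0.3² + 0.5²) ≈ 0.6 units.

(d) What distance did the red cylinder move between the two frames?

2.8

The red cylinder moved from about (8.9, 6.9) to (11.7, 7.3), a distance of √(2.8² + 0.4²) ≈ 2.8.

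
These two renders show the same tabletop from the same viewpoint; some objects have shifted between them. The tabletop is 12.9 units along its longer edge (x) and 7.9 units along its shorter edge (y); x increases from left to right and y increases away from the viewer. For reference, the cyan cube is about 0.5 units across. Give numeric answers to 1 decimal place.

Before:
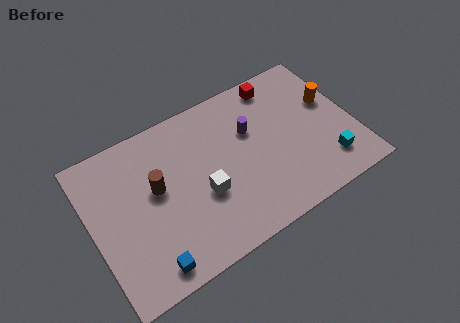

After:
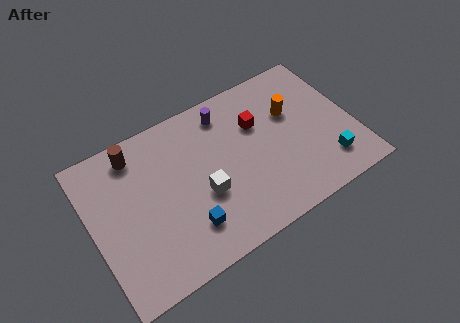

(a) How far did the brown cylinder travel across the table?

2.3

The brown cylinder was near (3.2, 4.5) before and (2.5, 6.7) after, so it travelled √(0.7² + 2.2²) ≈ 2.3 units.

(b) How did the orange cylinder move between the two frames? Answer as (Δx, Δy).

(-1.9, 0.3)

From the two frames, the orange cylinder sits at roughly (12.0, 4.8) before and (10.1, 5.1) after.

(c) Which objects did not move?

the white cube and the cyan cube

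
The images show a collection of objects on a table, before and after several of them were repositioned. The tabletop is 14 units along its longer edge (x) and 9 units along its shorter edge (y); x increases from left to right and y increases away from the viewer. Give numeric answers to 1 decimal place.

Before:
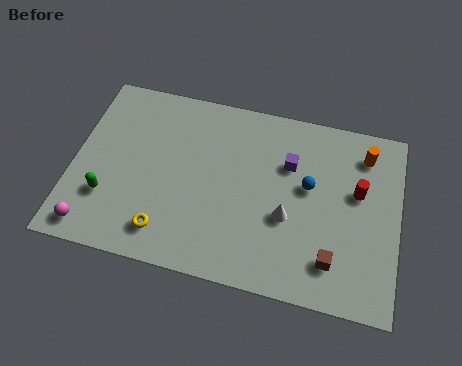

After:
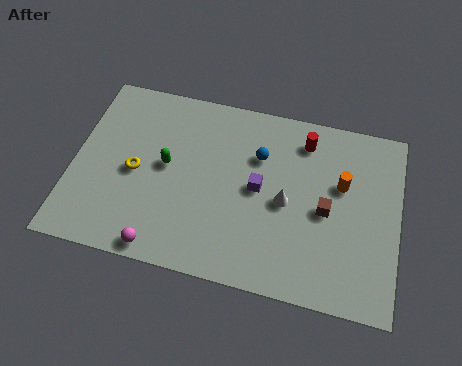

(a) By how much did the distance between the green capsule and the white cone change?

-2.5

They were about 7.7 units apart before and 5.2 after — 2.5 units closer together.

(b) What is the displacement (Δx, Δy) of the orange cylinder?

(-0.9, -1.7)

The orange cylinder was at about (12.4, 7.3) and moved to about (11.5, 5.6).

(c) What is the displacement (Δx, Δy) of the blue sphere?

(-2.2, 1.0)

From the two frames, the blue sphere sits at roughly (10.1, 5.2) before and (7.9, 6.2) after.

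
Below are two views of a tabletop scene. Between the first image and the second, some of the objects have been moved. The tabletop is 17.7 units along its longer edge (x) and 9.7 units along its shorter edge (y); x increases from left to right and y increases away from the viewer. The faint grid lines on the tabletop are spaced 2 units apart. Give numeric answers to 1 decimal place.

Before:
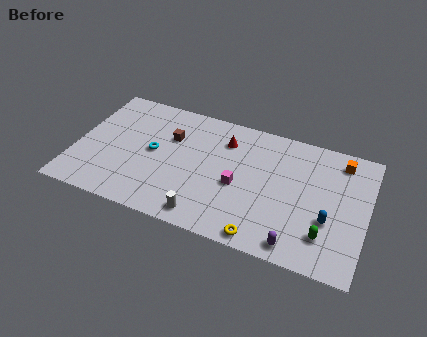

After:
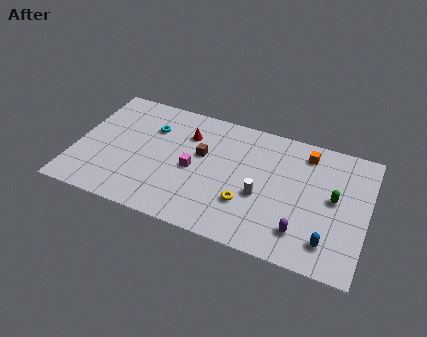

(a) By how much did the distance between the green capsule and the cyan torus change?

+0.4

They were about 11.0 units apart before and 11.4 after — 0.4 units further apart.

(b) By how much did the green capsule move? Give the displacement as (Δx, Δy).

(0.3, 2.9)

From the two frames, the green capsule sits at roughly (15.4, 2.3) before and (15.7, 5.2) after.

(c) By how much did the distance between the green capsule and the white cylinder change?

-2.7

The distance was about 7.2 in the first image and 4.5 in the second, so they moved 2.7 units closer together.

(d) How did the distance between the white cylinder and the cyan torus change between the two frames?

+2.4

They were about 5.2 units apart before and 7.6 after — 2.4 units further apart.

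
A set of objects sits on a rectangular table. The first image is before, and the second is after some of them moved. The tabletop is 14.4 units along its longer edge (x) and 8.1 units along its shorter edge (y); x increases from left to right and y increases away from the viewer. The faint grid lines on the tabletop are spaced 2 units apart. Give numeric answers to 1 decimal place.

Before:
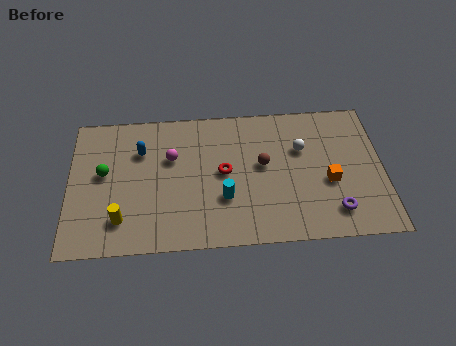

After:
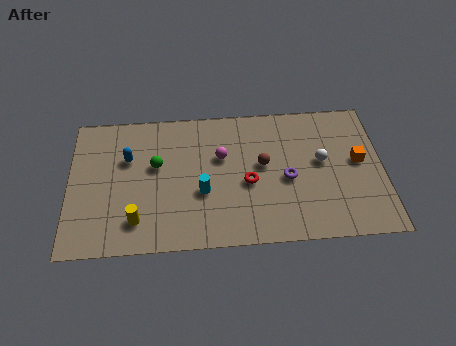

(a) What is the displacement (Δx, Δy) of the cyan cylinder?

(-1.0, 0.4)

The cyan cylinder was at about (7.1, 2.7) and moved to about (6.1, 3.1).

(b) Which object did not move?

the brown sphere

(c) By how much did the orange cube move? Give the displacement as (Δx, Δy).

(1.4, 1.1)

The orange cube was at about (11.9, 3.3) and moved to about (13.3, 4.4).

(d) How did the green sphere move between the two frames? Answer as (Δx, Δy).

(2.4, 0.3)

From the two frames, the green sphere sits at roughly (1.6, 4.5) before and (4.0, 4.8) after.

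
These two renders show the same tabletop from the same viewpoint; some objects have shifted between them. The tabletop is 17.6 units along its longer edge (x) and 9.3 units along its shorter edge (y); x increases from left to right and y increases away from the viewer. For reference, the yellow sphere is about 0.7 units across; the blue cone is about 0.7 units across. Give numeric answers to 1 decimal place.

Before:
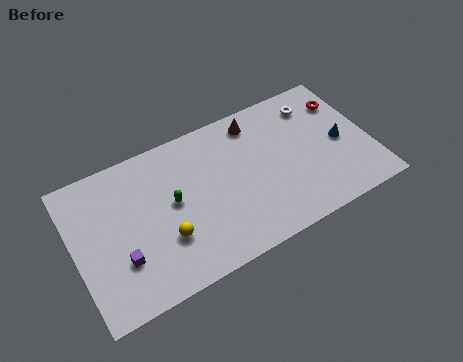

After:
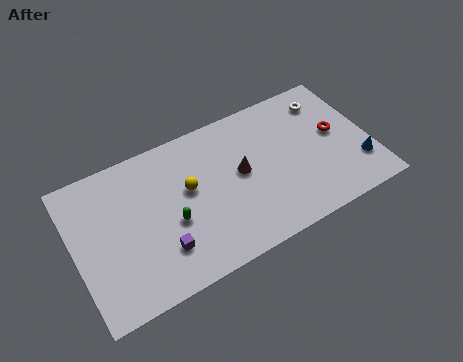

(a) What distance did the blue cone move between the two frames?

2.1

From (15.9, 4.4) to (16.7, 2.5), the blue cone covered √(0.8² + 1.9²) ≈ 2.1 units.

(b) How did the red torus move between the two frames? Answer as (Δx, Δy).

(-0.8, -1.9)

The red torus started near (16.5, 7.0) and ended near (15.7, 5.1).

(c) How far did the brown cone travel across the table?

3.2

The brown cone moved from about (11.2, 7.9) to (9.9, 5.0), a distance of √(1.3² + 2.9²) ≈ 3.2.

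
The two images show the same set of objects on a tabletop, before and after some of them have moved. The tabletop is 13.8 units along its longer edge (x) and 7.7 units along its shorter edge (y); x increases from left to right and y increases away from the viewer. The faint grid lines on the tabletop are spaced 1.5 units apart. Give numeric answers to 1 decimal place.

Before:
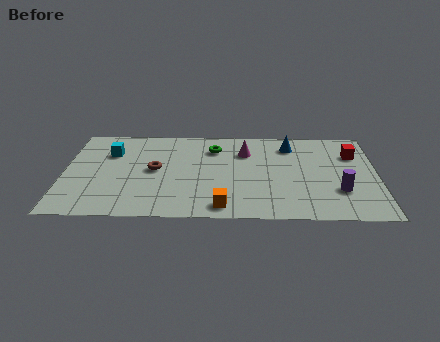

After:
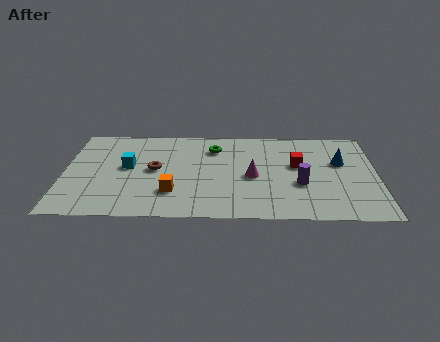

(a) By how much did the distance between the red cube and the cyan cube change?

-3.3

The distance was about 10.8 in the first image and 7.5 in the second, so they moved 3.3 units closer together.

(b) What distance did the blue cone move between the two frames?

2.6

From (10.0, 6.2) to (12.2, 4.8), the blue cone covered √(2.2² + 1.4²) ≈ 2.6 units.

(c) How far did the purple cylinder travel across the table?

1.8

The purple cylinder was near (12.1, 2.4) before and (10.4, 2.9) after, so it travelled √(1.7² + 0.5²) ≈ 1.8 units.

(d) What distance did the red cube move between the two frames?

2.7

From (12.8, 5.5) to (10.3, 4.5), the red cube covered √(2.5² + 1.0²) ≈ 2.7 units.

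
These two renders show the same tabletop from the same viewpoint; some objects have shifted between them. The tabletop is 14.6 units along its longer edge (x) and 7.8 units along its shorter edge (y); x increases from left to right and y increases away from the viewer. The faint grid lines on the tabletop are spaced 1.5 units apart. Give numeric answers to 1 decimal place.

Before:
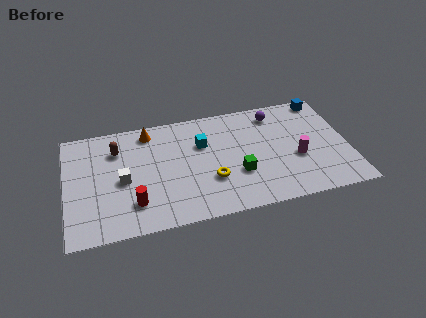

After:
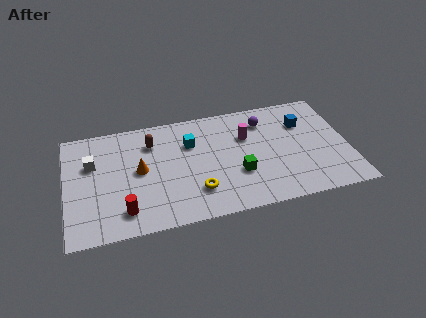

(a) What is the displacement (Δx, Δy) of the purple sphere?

(-0.6, -0.4)

The purple sphere was at about (11.0, 6.5) and moved to about (10.4, 6.1).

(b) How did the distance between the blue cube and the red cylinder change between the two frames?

-1.1

Before: roughly 11.4 units apart; after: 10.3. That's 1.1 units closer together.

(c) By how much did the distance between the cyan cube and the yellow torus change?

+0.8

The distance was about 2.6 in the first image and 3.4 in the second, so they moved 0.8 units further apart.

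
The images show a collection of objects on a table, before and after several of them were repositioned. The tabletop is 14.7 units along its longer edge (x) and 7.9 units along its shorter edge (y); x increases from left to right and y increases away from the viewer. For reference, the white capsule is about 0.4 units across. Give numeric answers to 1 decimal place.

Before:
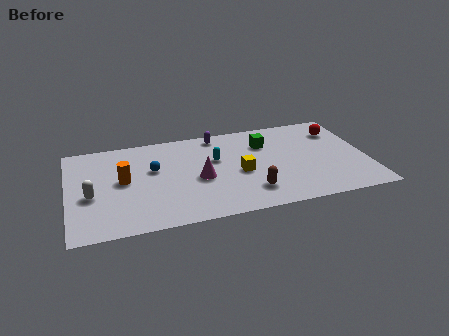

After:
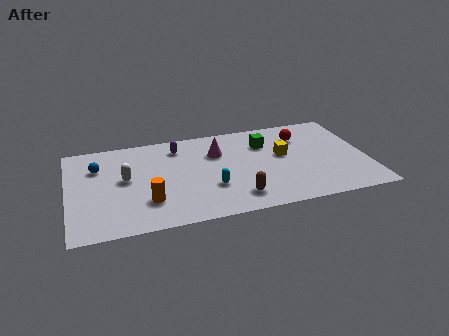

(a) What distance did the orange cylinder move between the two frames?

2.3

From (2.7, 4.2) to (3.8, 2.2), the orange cylinder covered √(1.1² + 2.0²) ≈ 2.3 units.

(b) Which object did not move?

the green cube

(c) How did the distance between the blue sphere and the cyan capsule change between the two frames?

+3.1

They were about 3.1 units apart before and 6.2 after — 3.1 units further apart.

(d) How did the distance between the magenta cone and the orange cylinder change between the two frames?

+1.1

They were about 3.8 units apart before and 4.9 after — 1.1 units further apart.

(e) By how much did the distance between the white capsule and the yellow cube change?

+0.5

They were about 7.3 units apart before and 7.8 after — 0.5 units further apart.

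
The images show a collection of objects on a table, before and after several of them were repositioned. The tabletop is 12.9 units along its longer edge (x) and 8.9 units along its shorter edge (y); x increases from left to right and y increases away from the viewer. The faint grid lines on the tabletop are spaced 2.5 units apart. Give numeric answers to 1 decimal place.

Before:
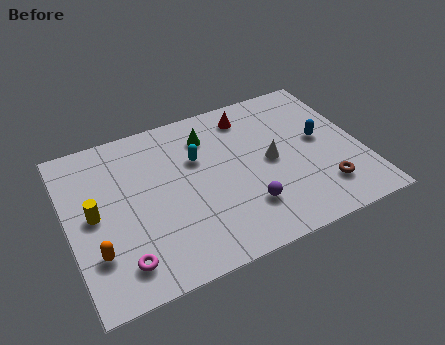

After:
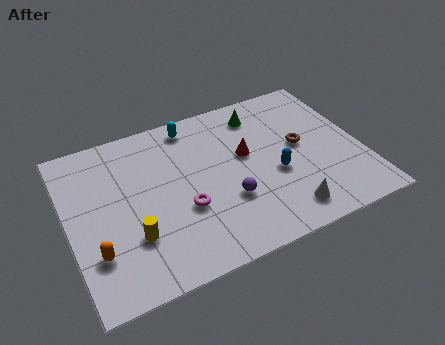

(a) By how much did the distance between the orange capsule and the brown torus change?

-0.3

Before: roughly 9.9 units apart; after: 9.6. That's 0.3 units closer together.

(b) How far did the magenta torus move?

3.4

The magenta torus was near (2.0, 1.6) before and (4.9, 3.3) after, so it travelled √(2.9² + 1.7²) ≈ 3.4 units.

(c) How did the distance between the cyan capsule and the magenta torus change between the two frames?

-1.1

The distance was about 5.7 in the first image and 4.6 in the second, so they moved 1.1 units closer together.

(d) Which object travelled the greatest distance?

the magenta torus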